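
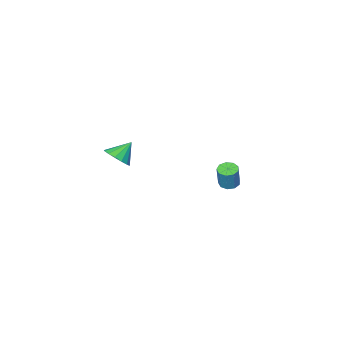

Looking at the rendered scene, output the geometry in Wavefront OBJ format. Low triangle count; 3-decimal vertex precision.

v -4.014 -1.003 -3.997
v -3.578 -0.588 -4.184
v -3.251 -0.302 -2.79
v -3.686 -0.717 -2.603
v -3.958 -0.391 -4.135
v -3.631 -0.105 -2.742
v -4.364 -0.48 -4.022
v -4.037 -0.194 -2.628
v -4.606 -0.814 -3.896
v -4.279 -0.528 -2.503
v -4.571 -1.236 -3.818
v -4.244 -0.95 -2.424
v -4.275 -1.549 -3.823
v -3.948 -1.264 -2.43
v -3.857 -1.607 -3.91
v -3.529 -1.321 -2.516
v -3.512 -1.382 -4.037
v -3.185 -1.096 -2.643
v -3.402 -0.979 -4.145
v -3.074 -0.694 -2.752
v 4.006 -0.166 1.22
v 4.574 -0.48 1.799
v 3.074 -0.154 2.14
v 4.611 -0.032 1.83
v 4.486 0.38 1.698
v 4.232 0.645 1.437
v 3.917 0.693 1.118
v 3.627 0.511 0.827
v 3.438 0.147 0.64
v 3.401 -0.301 0.609
v 3.527 -0.712 0.742
v 3.78 -0.978 1.002
v 4.095 -1.026 1.321
v 4.385 -0.843 1.613
f 2 1 5
f 2 5 3
f 3 5 6
f 3 6 4
f 5 1 7
f 5 7 6
f 6 7 8
f 6 8 4
f 7 1 9
f 7 9 8
f 8 9 10
f 8 10 4
f 9 1 11
f 9 11 10
f 10 11 12
f 10 12 4
f 11 1 13
f 11 13 12
f 12 13 14
f 12 14 4
f 13 1 15
f 13 15 14
f 14 15 16
f 14 16 4
f 15 1 17
f 15 17 16
f 16 17 18
f 16 18 4
f 17 1 19
f 17 19 18
f 18 19 20
f 18 20 4
f 19 1 2
f 19 2 20
f 20 2 3
f 20 3 4
f 22 21 24
f 22 24 23
f 24 21 25
f 24 25 23
f 25 21 26
f 25 26 23
f 26 21 27
f 26 27 23
f 27 21 28
f 27 28 23
f 28 21 29
f 28 29 23
f 29 21 30
f 29 30 23
f 30 21 31
f 30 31 23
f 31 21 32
f 31 32 23
f 32 21 33
f 32 33 23
f 33 21 34
f 33 34 23
f 34 21 22
f 34 22 23



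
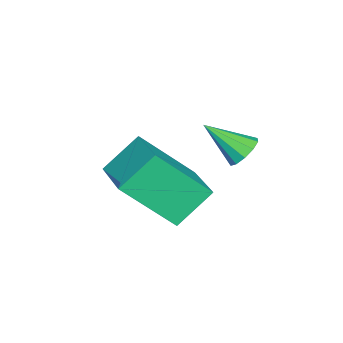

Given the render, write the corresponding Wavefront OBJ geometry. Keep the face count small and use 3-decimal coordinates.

v -2.897 2.259 -2.198
v -2.37 0.968 -0.792
v -1.626 3.151 -1.856
v -1.099 1.86 -0.45
v -2.181 1.58 -3.09
v -1.654 0.289 -1.684
v -0.91 2.472 -2.748
v -0.383 1.181 -1.342
v -3.986 3.204 -1.929
v -3.618 2.97 -2.264
v -3.874 2.156 -1.071
v -3.449 3.167 -2.045
v -3.486 3.379 -1.781
v -3.713 3.524 -1.574
v -4.045 3.547 -1.503
v -4.354 3.439 -1.595
v -4.522 3.242 -1.814
v -4.486 3.03 -2.077
v -4.258 2.885 -2.284
v -3.927 2.862 -2.355
f 2 4 1
f 5 2 1
f 1 4 3
f 3 5 1
f 2 8 4
f 6 2 5
f 6 8 2
f 4 8 3
f 7 5 3
f 3 8 7
f 7 6 5
f 8 6 7
f 10 9 12
f 10 12 11
f 12 9 13
f 12 13 11
f 13 9 14
f 13 14 11
f 14 9 15
f 14 15 11
f 15 9 16
f 15 16 11
f 16 9 17
f 16 17 11
f 17 9 18
f 17 18 11
f 18 9 19
f 18 19 11
f 19 9 20
f 19 20 11
f 20 9 10
f 20 10 11



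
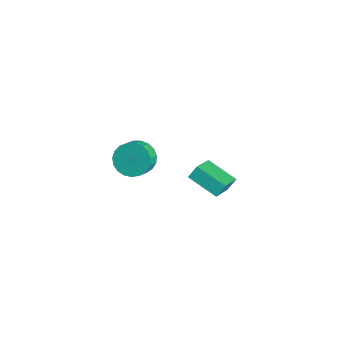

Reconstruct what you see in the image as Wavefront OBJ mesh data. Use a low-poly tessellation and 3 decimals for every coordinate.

v -0.787 -3.285 2.569
v 0.034 -2.798 2.181
v 0.647 -3.369 2.763
v -0.173 -3.855 3.151
v -0.061 -2.555 2.52
v 0.552 -3.125 3.103
v -0.282 -2.438 2.868
v 0.331 -3.008 3.45
v -0.591 -2.467 3.164
v 0.022 -3.038 3.746
v -0.933 -2.638 3.357
v -0.32 -3.208 3.939
v -1.25 -2.92 3.414
v -0.637 -3.491 3.996
v -1.486 -3.266 3.324
v -0.873 -3.836 3.907
v -1.602 -3.615 3.104
v -0.989 -4.185 3.687
v -1.577 -3.906 2.792
v -0.964 -4.477 3.374
v -1.415 -4.091 2.441
v -0.802 -4.661 3.023
v -1.144 -4.136 2.112
v -0.531 -4.706 2.694
v -0.812 -4.033 1.862
v -0.199 -4.604 2.444
v -0.475 -3.802 1.734
v 0.138 -4.372 2.316
v -0.192 -3.481 1.751
v 0.421 -4.051 2.333
v -0.012 -3.126 1.909
v 0.601 -3.696 2.491
v -4.666 1.702 -4.229
v -4.737 2.248 -3.542
v -3.125 2.746 -4.901
v -3.195 3.293 -4.215
v -3.385 0.507 -3.145
v -3.455 1.054 -2.459
v -1.843 1.552 -3.818
v -1.914 2.098 -3.131
f 2 1 5
f 2 5 3
f 3 5 6
f 3 6 4
f 5 1 7
f 5 7 6
f 6 7 8
f 6 8 4
f 7 1 9
f 7 9 8
f 8 9 10
f 8 10 4
f 9 1 11
f 9 11 10
f 10 11 12
f 10 12 4
f 11 1 13
f 11 13 12
f 12 13 14
f 12 14 4
f 13 1 15
f 13 15 14
f 14 15 16
f 14 16 4
f 15 1 17
f 15 17 16
f 16 17 18
f 16 18 4
f 17 1 19
f 17 19 18
f 18 19 20
f 18 20 4
f 19 1 21
f 19 21 20
f 20 21 22
f 20 22 4
f 21 1 23
f 21 23 22
f 22 23 24
f 22 24 4
f 23 1 25
f 23 25 24
f 24 25 26
f 24 26 4
f 25 1 27
f 25 27 26
f 26 27 28
f 26 28 4
f 27 1 29
f 27 29 28
f 28 29 30
f 28 30 4
f 29 1 31
f 29 31 30
f 30 31 32
f 30 32 4
f 31 1 2
f 31 2 32
f 32 2 3
f 32 3 4
f 34 36 33
f 37 34 33
f 33 36 35
f 35 37 33
f 34 40 36
f 38 34 37
f 38 40 34
f 36 40 35
f 39 37 35
f 35 40 39
f 39 38 37
f 40 38 39



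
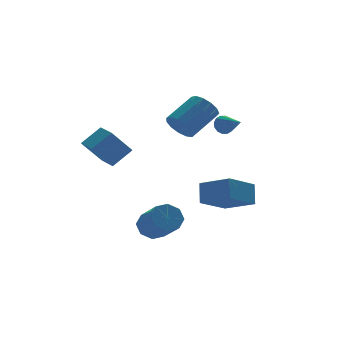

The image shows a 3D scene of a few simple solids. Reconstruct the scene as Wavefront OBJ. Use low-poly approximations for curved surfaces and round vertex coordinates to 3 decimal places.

v 0.469 3.18 -0.126
v 0.865 3.392 -0.8
v 2.307 3.852 0.192
v 1.911 3.64 0.866
v 0.646 3.766 -0.656
v 2.089 4.226 0.336
v 0.372 3.954 -0.344
v 1.814 4.414 0.648
v 0.128 3.896 0.038
v 1.57 4.356 1.03
v -0.008 3.611 0.367
v 1.435 4.071 1.359
v 0.008 3.189 0.54
v 1.45 3.649 1.532
v 0.17 2.764 0.501
v 1.612 3.224 1.493
v 0.427 2.471 0.264
v 1.869 2.931 1.256
v 0.697 2.403 -0.098
v 2.14 2.863 0.894
v 0.895 2.582 -0.468
v 2.337 3.042 0.524
v 0.957 2.951 -0.73
v 2.4 3.411 0.262
v 2.106 2.068 0.132
v 2.283 2.287 0.593
v 2.354 0.872 0.608
v 2.009 2.246 0.632
v 1.761 2.158 0.538
v 1.606 2.045 0.334
v 1.585 1.938 0.077
v 1.704 1.866 -0.166
v 1.93 1.848 -0.329
v 2.204 1.889 -0.368
v 2.451 1.978 -0.273
v 2.606 2.091 -0.07
v 2.628 2.197 0.187
v 2.509 2.269 0.43
v -3.357 1.764 -1.51
v -4.345 1.702 -0.33
v -3.424 2.862 -1.507
v -4.412 2.799 -0.327
v -2.408 1.821 -0.713
v -3.396 1.758 0.467
v -2.475 2.918 -0.71
v -3.463 2.856 0.47
v -2.654 -0.962 -4.206
v -1.992 -0.718 -3.924
v -1.904 -2.073 -2.952
v -2.566 -2.318 -3.234
v -2.448 -0.527 -3.617
v -2.361 -1.883 -2.646
v -3.025 -0.592 -3.655
v -2.937 -1.948 -2.684
v -3.384 -0.873 -4.016
v -3.297 -2.229 -3.045
v -3.316 -1.207 -4.488
v -3.228 -2.562 -3.516
v -2.859 -1.397 -4.794
v -2.772 -2.753 -3.823
v -2.283 -1.332 -4.756
v -2.195 -2.688 -3.785
v -1.923 -1.051 -4.395
v -1.836 -2.407 -3.424
v 0.271 0.609 -3.883
v 0.528 1.21 -2.937
v 1.776 1.203 -4.67
v 2.034 1.804 -3.724
v 1.106 -0.704 -3.276
v 1.364 -0.103 -2.33
v 2.612 -0.11 -4.063
v 2.869 0.491 -3.117
f 2 1 5
f 2 5 3
f 3 5 6
f 3 6 4
f 5 1 7
f 5 7 6
f 6 7 8
f 6 8 4
f 7 1 9
f 7 9 8
f 8 9 10
f 8 10 4
f 9 1 11
f 9 11 10
f 10 11 12
f 10 12 4
f 11 1 13
f 11 13 12
f 12 13 14
f 12 14 4
f 13 1 15
f 13 15 14
f 14 15 16
f 14 16 4
f 15 1 17
f 15 17 16
f 16 17 18
f 16 18 4
f 17 1 19
f 17 19 18
f 18 19 20
f 18 20 4
f 19 1 21
f 19 21 20
f 20 21 22
f 20 22 4
f 21 1 23
f 21 23 22
f 22 23 24
f 22 24 4
f 23 1 2
f 23 2 24
f 24 2 3
f 24 3 4
f 26 25 28
f 26 28 27
f 28 25 29
f 28 29 27
f 29 25 30
f 29 30 27
f 30 25 31
f 30 31 27
f 31 25 32
f 31 32 27
f 32 25 33
f 32 33 27
f 33 25 34
f 33 34 27
f 34 25 35
f 34 35 27
f 35 25 36
f 35 36 27
f 36 25 37
f 36 37 27
f 37 25 38
f 37 38 27
f 38 25 26
f 38 26 27
f 40 42 39
f 43 40 39
f 39 42 41
f 41 43 39
f 40 46 42
f 44 40 43
f 44 46 40
f 42 46 41
f 45 43 41
f 41 46 45
f 45 44 43
f 46 44 45
f 48 47 51
f 48 51 49
f 49 51 52
f 49 52 50
f 51 47 53
f 51 53 52
f 52 53 54
f 52 54 50
f 53 47 55
f 53 55 54
f 54 55 56
f 54 56 50
f 55 47 57
f 55 57 56
f 56 57 58
f 56 58 50
f 57 47 59
f 57 59 58
f 58 59 60
f 58 60 50
f 59 47 61
f 59 61 60
f 60 61 62
f 60 62 50
f 61 47 63
f 61 63 62
f 62 63 64
f 62 64 50
f 63 47 48
f 63 48 64
f 64 48 49
f 64 49 50
f 66 68 65
f 69 66 65
f 65 68 67
f 67 69 65
f 66 72 68
f 70 66 69
f 70 72 66
f 68 72 67
f 71 69 67
f 67 72 71
f 71 70 69
f 72 70 71



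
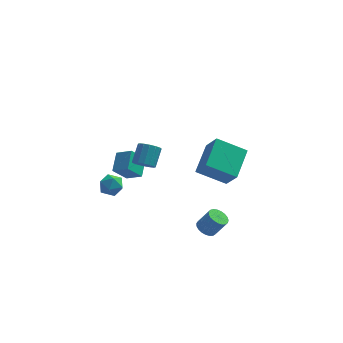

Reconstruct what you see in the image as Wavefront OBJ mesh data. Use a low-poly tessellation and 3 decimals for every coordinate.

v -3.103 -1.602 2.098
v -2.371 -1.672 1.92
v -3.389 -2.448 1.26
v -2.657 -2.518 1.082
v -2.908 -2.761 1.754
v -2.731 -2.237 2.272
v -3.029 -1.883 0.908
v -2.852 -1.359 1.426
v -2.325 -1.846 1.184
v -2.25 -2.388 1.707
v -3.51 -1.732 1.473
v -3.435 -2.274 1.996
v 2.269 -3.784 -0.2
v 2.661 -4.165 -0.472
v 3.303 -4.216 0.529
v 2.911 -3.836 0.8
v 2.762 -3.938 -0.525
v 3.404 -3.989 0.476
v 2.778 -3.685 -0.522
v 3.42 -3.736 0.479
v 2.705 -3.449 -0.463
v 3.348 -3.5 0.537
v 2.557 -3.271 -0.359
v 3.2 -3.322 0.641
v 2.36 -3.182 -0.228
v 3.002 -3.233 0.773
v 2.146 -3.197 -0.091
v 2.789 -3.248 0.909
v 1.954 -3.313 0.026
v 2.596 -3.365 1.026
v 1.816 -3.511 0.104
v 2.459 -3.563 1.105
v 1.757 -3.757 0.13
v 2.399 -3.808 1.13
v 1.786 -4.007 0.099
v 2.428 -4.058 1.099
v 1.898 -4.218 0.015
v 2.541 -4.27 1.016
v 2.075 -4.355 -0.105
v 2.717 -4.406 0.895
v 2.285 -4.393 -0.242
v 2.927 -4.444 0.759
v 2.492 -4.325 -0.371
v 3.135 -4.377 0.629
v -3.441 2.872 -0.943
v -2.544 2.516 -0.46
v -3.345 4.035 -0.265
v -2.447 3.679 0.219
v -2.713 3.381 -1.919
v -1.815 3.025 -1.435
v -2.616 4.544 -1.24
v -1.719 4.188 -0.757
v 1.605 -2.661 3.395
v 2.037 -0.942 4.255
v 3.218 -2.635 2.532
v 3.65 -0.916 3.392
v 2.19 -3.344 4.468
v 2.622 -1.625 5.328
v 3.803 -3.318 3.605
v 4.235 -1.599 4.465
v -1.595 2.037 0.294
v -1.321 2.431 -0.173
v -1.072 3.338 0.738
v -1.345 2.943 1.206
v -1.657 2.518 -0.168
v -1.408 3.425 0.744
v -1.976 2.476 -0.038
v -1.727 3.383 0.873
v -2.193 2.316 0.18
v -1.944 3.223 1.092
v -2.25 2.081 0.429
v -2 2.988 1.341
v -2.131 1.834 0.642
v -1.881 2.741 1.554
v -1.868 1.642 0.762
v -1.619 2.549 1.673
v -1.532 1.555 0.756
v -1.283 2.462 1.668
v -1.213 1.597 0.627
v -0.964 2.504 1.538
v -0.996 1.757 0.408
v -0.747 2.664 1.32
v -0.94 1.992 0.159
v -0.69 2.899 1.071
v -1.059 2.239 -0.054
v -0.809 3.146 0.858
f 1 12 6
f 1 6 2
f 1 2 8
f 1 8 11
f 1 11 12
f 2 6 10
f 6 12 5
f 12 11 3
f 11 8 7
f 8 2 9
f 4 10 5
f 4 5 3
f 4 3 7
f 4 7 9
f 4 9 10
f 5 10 6
f 3 5 12
f 7 3 11
f 9 7 8
f 10 9 2
f 14 13 17
f 14 17 15
f 15 17 18
f 15 18 16
f 17 13 19
f 17 19 18
f 18 19 20
f 18 20 16
f 19 13 21
f 19 21 20
f 20 21 22
f 20 22 16
f 21 13 23
f 21 23 22
f 22 23 24
f 22 24 16
f 23 13 25
f 23 25 24
f 24 25 26
f 24 26 16
f 25 13 27
f 25 27 26
f 26 27 28
f 26 28 16
f 27 13 29
f 27 29 28
f 28 29 30
f 28 30 16
f 29 13 31
f 29 31 30
f 30 31 32
f 30 32 16
f 31 13 33
f 31 33 32
f 32 33 34
f 32 34 16
f 33 13 35
f 33 35 34
f 34 35 36
f 34 36 16
f 35 13 37
f 35 37 36
f 36 37 38
f 36 38 16
f 37 13 39
f 37 39 38
f 38 39 40
f 38 40 16
f 39 13 41
f 39 41 40
f 40 41 42
f 40 42 16
f 41 13 43
f 41 43 42
f 42 43 44
f 42 44 16
f 43 13 14
f 43 14 44
f 44 14 15
f 44 15 16
f 46 48 45
f 49 46 45
f 45 48 47
f 47 49 45
f 46 52 48
f 50 46 49
f 50 52 46
f 48 52 47
f 51 49 47
f 47 52 51
f 51 50 49
f 52 50 51
f 54 56 53
f 57 54 53
f 53 56 55
f 55 57 53
f 54 60 56
f 58 54 57
f 58 60 54
f 56 60 55
f 59 57 55
f 55 60 59
f 59 58 57
f 60 58 59
f 62 61 65
f 62 65 63
f 63 65 66
f 63 66 64
f 65 61 67
f 65 67 66
f 66 67 68
f 66 68 64
f 67 61 69
f 67 69 68
f 68 69 70
f 68 70 64
f 69 61 71
f 69 71 70
f 70 71 72
f 70 72 64
f 71 61 73
f 71 73 72
f 72 73 74
f 72 74 64
f 73 61 75
f 73 75 74
f 74 75 76
f 74 76 64
f 75 61 77
f 75 77 76
f 76 77 78
f 76 78 64
f 77 61 79
f 77 79 78
f 78 79 80
f 78 80 64
f 79 61 81
f 79 81 80
f 80 81 82
f 80 82 64
f 81 61 83
f 81 83 82
f 82 83 84
f 82 84 64
f 83 61 85
f 83 85 84
f 84 85 86
f 84 86 64
f 85 61 62
f 85 62 86
f 86 62 63
f 86 63 64



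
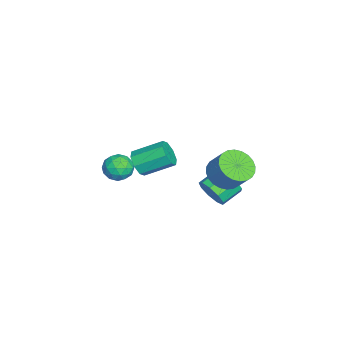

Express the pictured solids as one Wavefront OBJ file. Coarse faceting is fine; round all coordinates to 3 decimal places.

v -3.561 -2.307 -1.264
v -2.964 -1.774 -0.841
v -2.496 -3.266 -1.559
v -1.899 -2.733 -1.136
v -2.538 -3.162 -0.661
v -3.196 -2.57 -0.479
v -2.264 -2.47 -1.921
v -2.922 -1.878 -1.739
v -2.163 -1.875 -1.248
v -2.332 -2.303 -0.469
v -3.128 -2.737 -1.931
v -3.297 -3.165 -1.152
v -3.356 -1.956 -1.027
v -2.104 -3.084 -1.373
v -2.479 -3.336 -1.094
v -2.129 -3.023 -0.846
v -3.492 -2.424 -0.814
v -3.142 -2.111 -0.565
v -2.891 -2.927 -0.46
v -2.318 -2.929 -1.835
v -1.968 -2.616 -1.586
v -3.331 -2.017 -1.554
v -2.981 -1.704 -1.306
v -2.569 -2.113 -1.94
v -2.534 -1.703 -1.017
v -1.908 -2.266 -1.19
v -2.123 -2.112 -1.652
v -2.51 -1.764 -1.545
v -2.634 -1.954 -0.56
v -2.008 -2.518 -0.733
v -2.383 -2.77 -0.454
v -2.77 -2.422 -0.347
v -2.163 -2.013 -0.798
v -3.452 -2.522 -1.667
v -2.826 -3.086 -1.84
v -2.69 -2.618 -2.053
v -3.077 -2.27 -1.946
v -3.552 -2.774 -1.21
v -2.926 -3.337 -1.383
v -2.95 -3.276 -0.855
v -3.337 -2.928 -0.748
v -3.297 -3.027 -1.602
v -2.906 -1.499 -0.908
v -2.598 -1.83 -0.199
v -2.806 -0.191 0.656
v -3.114 0.139 -0.052
v -2.14 -1.577 -0.573
v -2.348 0.062 0.283
v -2.13 -1.278 -1.142
v -2.338 0.36 -0.287
v -2.575 -1.109 -1.574
v -2.783 0.529 -0.719
v -3.214 -1.169 -1.616
v -3.422 0.47 -0.761
v -3.672 -1.422 -1.243
v -3.88 0.217 -0.387
v -3.682 -1.72 -0.673
v -3.89 -0.082 0.182
v -3.237 -1.889 -0.241
v -3.445 -0.251 0.614
v 0.95 2.828 0.073
v 1.424 2.816 0.85
v 0.604 3.639 1.363
v 0.13 3.652 0.587
v 1.64 3.264 0.476
v 0.82 4.087 0.989
v 1.533 3.509 -0.086
v 0.713 4.332 0.427
v 1.153 3.435 -0.574
v 0.334 4.258 -0.061
v 0.679 3.077 -0.759
v -0.141 3.9 -0.246
v 0.331 2.603 -0.554
v -0.489 3.426 -0.041
v 0.273 2.235 -0.056
v -0.547 3.058 0.457
v 0.531 2.144 0.503
v -0.288 2.967 1.016
v 0.986 2.374 0.861
v 0.166 3.197 1.374
v 1.96 3.57 2.403
v 2.55 4.103 1.78
v 3.049 4.783 2.834
v 2.46 4.25 3.457
v 2.226 4.327 1.789
v 2.725 5.007 2.843
v 1.861 4.435 1.892
v 2.36 5.115 2.946
v 1.512 4.412 2.072
v 2.011 5.092 3.126
v 1.23 4.261 2.303
v 1.73 4.941 3.357
v 1.06 4.004 2.549
v 1.56 4.684 3.603
v 1.027 3.682 2.773
v 1.527 4.362 3.827
v 1.136 3.342 2.941
v 1.636 4.022 3.995
v 1.371 3.037 3.026
v 1.87 3.717 4.08
v 1.695 2.813 3.017
v 2.194 3.493 4.071
v 2.06 2.705 2.914
v 2.559 3.385 3.968
v 2.409 2.728 2.734
v 2.908 3.408 3.788
v 2.69 2.879 2.503
v 3.19 3.559 3.557
v 2.86 3.136 2.257
v 3.36 3.816 3.311
v 2.893 3.458 2.033
v 3.393 4.138 3.087
v 2.784 3.798 1.865
v 3.284 4.478 2.919
f 1 38 17
f 38 12 41
f 17 41 6
f 38 41 17
f 1 17 13
f 17 6 18
f 13 18 2
f 17 18 13
f 1 13 22
f 13 2 23
f 22 23 8
f 13 23 22
f 1 22 34
f 22 8 37
f 34 37 11
f 22 37 34
f 1 34 38
f 34 11 42
f 38 42 12
f 34 42 38
f 2 18 29
f 18 6 32
f 29 32 10
f 18 32 29
f 6 41 19
f 41 12 40
f 19 40 5
f 41 40 19
f 12 42 39
f 42 11 35
f 39 35 3
f 42 35 39
f 11 37 36
f 37 8 24
f 36 24 7
f 37 24 36
f 8 23 28
f 23 2 25
f 28 25 9
f 23 25 28
f 4 30 16
f 30 10 31
f 16 31 5
f 30 31 16
f 4 16 14
f 16 5 15
f 14 15 3
f 16 15 14
f 4 14 21
f 14 3 20
f 21 20 7
f 14 20 21
f 4 21 26
f 21 7 27
f 26 27 9
f 21 27 26
f 4 26 30
f 26 9 33
f 30 33 10
f 26 33 30
f 5 31 19
f 31 10 32
f 19 32 6
f 31 32 19
f 3 15 39
f 15 5 40
f 39 40 12
f 15 40 39
f 7 20 36
f 20 3 35
f 36 35 11
f 20 35 36
f 9 27 28
f 27 7 24
f 28 24 8
f 27 24 28
f 10 33 29
f 33 9 25
f 29 25 2
f 33 25 29
f 44 43 47
f 44 47 45
f 45 47 48
f 45 48 46
f 47 43 49
f 47 49 48
f 48 49 50
f 48 50 46
f 49 43 51
f 49 51 50
f 50 51 52
f 50 52 46
f 51 43 53
f 51 53 52
f 52 53 54
f 52 54 46
f 53 43 55
f 53 55 54
f 54 55 56
f 54 56 46
f 55 43 57
f 55 57 56
f 56 57 58
f 56 58 46
f 57 43 59
f 57 59 58
f 58 59 60
f 58 60 46
f 59 43 44
f 59 44 60
f 60 44 45
f 60 45 46
f 62 61 65
f 62 65 63
f 63 65 66
f 63 66 64
f 65 61 67
f 65 67 66
f 66 67 68
f 66 68 64
f 67 61 69
f 67 69 68
f 68 69 70
f 68 70 64
f 69 61 71
f 69 71 70
f 70 71 72
f 70 72 64
f 71 61 73
f 71 73 72
f 72 73 74
f 72 74 64
f 73 61 75
f 73 75 74
f 74 75 76
f 74 76 64
f 75 61 77
f 75 77 76
f 76 77 78
f 76 78 64
f 77 61 79
f 77 79 78
f 78 79 80
f 78 80 64
f 79 61 62
f 79 62 80
f 80 62 63
f 80 63 64
f 82 81 85
f 82 85 83
f 83 85 86
f 83 86 84
f 85 81 87
f 85 87 86
f 86 87 88
f 86 88 84
f 87 81 89
f 87 89 88
f 88 89 90
f 88 90 84
f 89 81 91
f 89 91 90
f 90 91 92
f 90 92 84
f 91 81 93
f 91 93 92
f 92 93 94
f 92 94 84
f 93 81 95
f 93 95 94
f 94 95 96
f 94 96 84
f 95 81 97
f 95 97 96
f 96 97 98
f 96 98 84
f 97 81 99
f 97 99 98
f 98 99 100
f 98 100 84
f 99 81 101
f 99 101 100
f 100 101 102
f 100 102 84
f 101 81 103
f 101 103 102
f 102 103 104
f 102 104 84
f 103 81 105
f 103 105 104
f 104 105 106
f 104 106 84
f 105 81 107
f 105 107 106
f 106 107 108
f 106 108 84
f 107 81 109
f 107 109 108
f 108 109 110
f 108 110 84
f 109 81 111
f 109 111 110
f 110 111 112
f 110 112 84
f 111 81 113
f 111 113 112
f 112 113 114
f 112 114 84
f 113 81 82
f 113 82 114
f 114 82 83
f 114 83 84



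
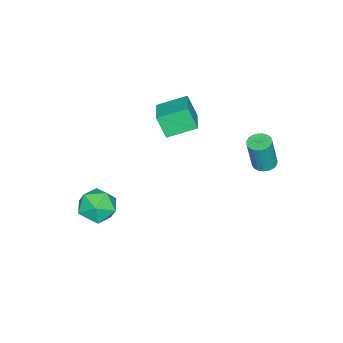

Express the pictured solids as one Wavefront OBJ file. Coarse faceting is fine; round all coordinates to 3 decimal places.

v -3.402 -2.121 0.868
v -3.499 -2.744 2.118
v -4.291 -0.788 1.463
v -4.387 -1.41 2.714
v -1.793 -1.29 1.406
v -1.889 -1.912 2.657
v -2.681 0.044 2.002
v -2.778 -0.579 3.252
v 1.565 -2.431 -2.287
v 2.313 -3.164 -1.771
v 0.667 -3.896 -3.069
v 1.415 -4.629 -2.553
v 0.643 -4.035 -1.91
v 1.198 -3.129 -1.427
v 1.782 -3.931 -3.413
v 2.337 -3.025 -2.93
v 2.447 -4.091 -2.467
v 1.742 -4.155 -1.538
v 1.238 -2.905 -3.302
v 0.533 -2.969 -2.373
v -4.075 3.162 -0.667
v -3.431 3.112 -0.8
v -3.04 2.947 1.154
v -3.685 2.998 1.287
v -3.462 3.383 -0.771
v -3.071 3.218 1.183
v -3.599 3.616 -0.724
v -3.209 3.451 1.23
v -3.819 3.771 -0.667
v -3.428 3.606 1.287
v -4.083 3.82 -0.61
v -3.692 3.655 1.344
v -4.345 3.756 -0.563
v -3.955 3.591 1.391
v -4.561 3.589 -0.534
v -4.171 3.424 1.42
v -4.693 3.348 -0.528
v -4.303 3.183 1.426
v -4.718 3.075 -0.546
v -4.328 2.91 1.408
v -4.632 2.818 -0.585
v -4.241 2.653 1.369
v -4.45 2.62 -0.638
v -4.059 2.455 1.316
v -4.203 2.515 -0.696
v -3.812 2.351 1.258
v -3.933 2.523 -0.75
v -3.543 2.358 1.205
v -3.689 2.641 -0.788
v -3.298 2.477 1.166
v -3.511 2.85 -0.806
v -3.12 2.685 1.148
f 2 4 1
f 5 2 1
f 1 4 3
f 3 5 1
f 2 8 4
f 6 2 5
f 6 8 2
f 4 8 3
f 7 5 3
f 3 8 7
f 7 6 5
f 8 6 7
f 9 20 14
f 9 14 10
f 9 10 16
f 9 16 19
f 9 19 20
f 10 14 18
f 14 20 13
f 20 19 11
f 19 16 15
f 16 10 17
f 12 18 13
f 12 13 11
f 12 11 15
f 12 15 17
f 12 17 18
f 13 18 14
f 11 13 20
f 15 11 19
f 17 15 16
f 18 17 10
f 22 21 25
f 22 25 23
f 23 25 26
f 23 26 24
f 25 21 27
f 25 27 26
f 26 27 28
f 26 28 24
f 27 21 29
f 27 29 28
f 28 29 30
f 28 30 24
f 29 21 31
f 29 31 30
f 30 31 32
f 30 32 24
f 31 21 33
f 31 33 32
f 32 33 34
f 32 34 24
f 33 21 35
f 33 35 34
f 34 35 36
f 34 36 24
f 35 21 37
f 35 37 36
f 36 37 38
f 36 38 24
f 37 21 39
f 37 39 38
f 38 39 40
f 38 40 24
f 39 21 41
f 39 41 40
f 40 41 42
f 40 42 24
f 41 21 43
f 41 43 42
f 42 43 44
f 42 44 24
f 43 21 45
f 43 45 44
f 44 45 46
f 44 46 24
f 45 21 47
f 45 47 46
f 46 47 48
f 46 48 24
f 47 21 49
f 47 49 48
f 48 49 50
f 48 50 24
f 49 21 51
f 49 51 50
f 50 51 52
f 50 52 24
f 51 21 22
f 51 22 52
f 52 22 23
f 52 23 24



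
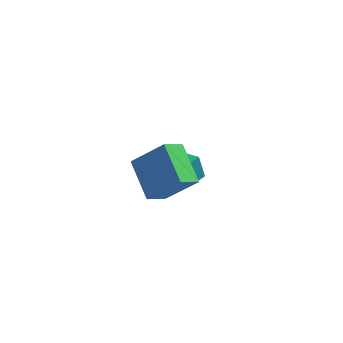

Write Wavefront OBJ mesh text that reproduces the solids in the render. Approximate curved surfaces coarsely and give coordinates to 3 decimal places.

v -3.041 -3.85 0.763
v -4.01 -2.389 1.765
v -2.431 -3.022 0.145
v -3.401 -1.56 1.147
v -1.639 -3.86 2.133
v -2.609 -2.398 3.135
v -1.03 -3.031 1.515
v -1.999 -1.57 2.517
v -3.415 2.368 -3.498
v -3.717 2.492 -2.302
v -2.949 3.137 -3.461
v -3.251 3.261 -2.264
v -2.209 1.619 -3.116
v -2.511 1.743 -1.919
v -1.743 2.388 -3.078
v -2.045 2.512 -1.882
f 2 4 1
f 5 2 1
f 1 4 3
f 3 5 1
f 2 8 4
f 6 2 5
f 6 8 2
f 4 8 3
f 7 5 3
f 3 8 7
f 7 6 5
f 8 6 7
f 10 12 9
f 13 10 9
f 9 12 11
f 11 13 9
f 10 16 12
f 14 10 13
f 14 16 10
f 12 16 11
f 15 13 11
f 11 16 15
f 15 14 13
f 16 14 15



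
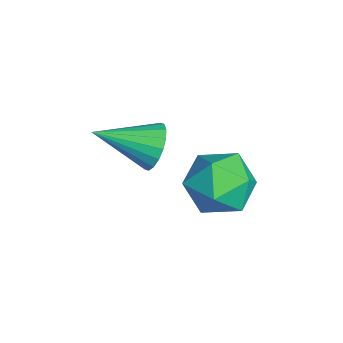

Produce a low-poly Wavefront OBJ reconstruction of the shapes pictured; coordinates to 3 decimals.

v 3.623 4.246 -3.304
v 4.158 3.964 -2.661
v 3.242 2.896 -3.579
v 3.777 2.614 -2.936
v 3.047 3.068 -2.735
v 3.282 3.902 -2.565
v 4.118 2.958 -3.675
v 4.353 3.792 -3.505
v 4.464 3.168 -2.89
v 3.802 3.236 -2.309
v 3.598 3.624 -3.931
v 2.936 3.692 -3.35
v 3.889 2.017 -1.455
v 4.358 2.132 -1.099
v 3.771 0.743 -0.885
v 4.151 2.217 -0.953
v 3.891 2.262 -0.907
v 3.632 2.258 -0.969
v 3.423 2.206 -1.128
v 3.307 2.117 -1.351
v 3.306 2.008 -1.595
v 3.42 1.901 -1.811
v 3.627 1.817 -1.956
v 3.886 1.772 -2.003
v 4.146 1.776 -1.94
v 4.355 1.827 -1.782
v 4.471 1.916 -1.559
v 4.472 2.025 -1.315
f 1 12 6
f 1 6 2
f 1 2 8
f 1 8 11
f 1 11 12
f 2 6 10
f 6 12 5
f 12 11 3
f 11 8 7
f 8 2 9
f 4 10 5
f 4 5 3
f 4 3 7
f 4 7 9
f 4 9 10
f 5 10 6
f 3 5 12
f 7 3 11
f 9 7 8
f 10 9 2
f 14 13 16
f 14 16 15
f 16 13 17
f 16 17 15
f 17 13 18
f 17 18 15
f 18 13 19
f 18 19 15
f 19 13 20
f 19 20 15
f 20 13 21
f 20 21 15
f 21 13 22
f 21 22 15
f 22 13 23
f 22 23 15
f 23 13 24
f 23 24 15
f 24 13 25
f 24 25 15
f 25 13 26
f 25 26 15
f 26 13 27
f 26 27 15
f 27 13 28
f 27 28 15
f 28 13 14
f 28 14 15



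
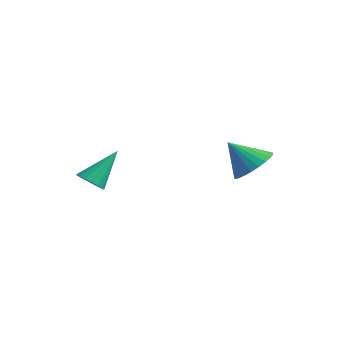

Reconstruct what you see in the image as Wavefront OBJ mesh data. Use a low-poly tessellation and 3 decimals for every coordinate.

v 2.627 2.31 -2.228
v 3.466 2.189 -1.736
v 1.853 1.65 -1.072
v 3.356 2.534 -1.613
v 3.135 2.845 -1.583
v 2.837 3.074 -1.652
v 2.506 3.187 -1.808
v 2.195 3.167 -2.028
v 1.948 3.016 -2.279
v 1.806 2.757 -2.522
v 1.788 2.431 -2.72
v 1.898 2.086 -2.844
v 2.119 1.775 -2.873
v 2.417 1.546 -2.805
v 2.747 1.433 -2.649
v 3.059 1.454 -2.428
v 3.305 1.605 -2.178
v 3.448 1.863 -1.935
v -2.34 -1.829 -3.629
v -1.899 -1.471 -3.984
v -2.22 -0.571 -2.211
v -2.183 -1.349 -4.069
v -2.503 -1.337 -4.053
v -2.786 -1.437 -3.939
v -2.966 -1.628 -3.755
v -3.003 -1.865 -3.542
v -2.888 -2.093 -3.349
v -2.647 -2.261 -3.22
v -2.336 -2.331 -3.185
v -2.026 -2.285 -3.251
v -1.787 -2.135 -3.405
v -1.676 -1.915 -3.609
v -1.716 -1.675 -3.819
f 2 1 4
f 2 4 3
f 4 1 5
f 4 5 3
f 5 1 6
f 5 6 3
f 6 1 7
f 6 7 3
f 7 1 8
f 7 8 3
f 8 1 9
f 8 9 3
f 9 1 10
f 9 10 3
f 10 1 11
f 10 11 3
f 11 1 12
f 11 12 3
f 12 1 13
f 12 13 3
f 13 1 14
f 13 14 3
f 14 1 15
f 14 15 3
f 15 1 16
f 15 16 3
f 16 1 17
f 16 17 3
f 17 1 18
f 17 18 3
f 18 1 2
f 18 2 3
f 20 19 22
f 20 22 21
f 22 19 23
f 22 23 21
f 23 19 24
f 23 24 21
f 24 19 25
f 24 25 21
f 25 19 26
f 25 26 21
f 26 19 27
f 26 27 21
f 27 19 28
f 27 28 21
f 28 19 29
f 28 29 21
f 29 19 30
f 29 30 21
f 30 19 31
f 30 31 21
f 31 19 32
f 31 32 21
f 32 19 33
f 32 33 21
f 33 19 20
f 33 20 21



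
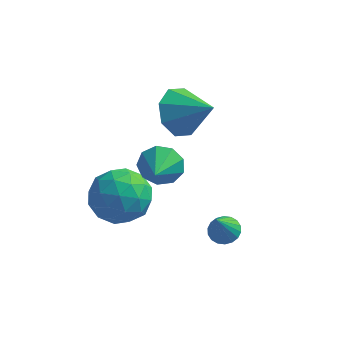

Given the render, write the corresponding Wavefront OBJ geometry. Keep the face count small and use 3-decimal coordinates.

v -2.687 -0.133 -2.936
v -2.021 -1.044 -3.475
v -3.479 -1.476 -1.645
v -2.813 -2.387 -2.184
v -2.235 -1.503 -1.515
v -1.745 -0.672 -2.313
v -3.755 -1.848 -2.807
v -3.265 -1.017 -3.605
v -2.681 -2.104 -3.396
v -1.742 -1.891 -2.597
v -3.758 -0.629 -2.523
v -2.819 -0.416 -1.724
v -2.284 -0.471 -3.319
v -3.216 -2.049 -1.801
v -2.876 -1.529 -1.408
v -2.484 -2.065 -1.725
v -2.122 -0.252 -2.636
v -1.731 -0.788 -2.953
v -1.857 -1.057 -1.801
v -3.769 -1.732 -2.167
v -3.378 -2.268 -2.484
v -3.016 -0.455 -3.395
v -2.624 -0.991 -3.712
v -3.643 -1.463 -3.319
v -2.281 -1.629 -3.589
v -2.747 -2.419 -2.831
v -3.3 -2.102 -3.197
v -3.012 -1.614 -3.666
v -1.729 -1.504 -3.12
v -2.195 -2.293 -2.361
v -1.855 -1.773 -1.968
v -1.567 -1.285 -2.437
v -2.117 -2.127 -3.073
v -3.305 -0.227 -2.759
v -3.771 -1.016 -2
v -3.933 -1.235 -2.683
v -3.645 -0.747 -3.152
v -2.753 -0.101 -2.289
v -3.219 -0.891 -1.531
v -2.488 -0.906 -1.454
v -2.2 -0.418 -1.923
v -3.383 -0.393 -2.047
v 1.443 -2.285 -2.311
v 2.04 -2.262 -2.257
v 1.357 -3.015 -1.049
v 1.961 -2.039 -2.133
v 1.779 -1.865 -2.044
v 1.531 -1.774 -2.009
v 1.265 -1.784 -2.033
v 1.034 -1.893 -2.112
v 0.885 -2.08 -2.23
v 0.846 -2.307 -2.365
v 0.925 -2.53 -2.488
v 1.107 -2.705 -2.577
v 1.356 -2.796 -2.613
v 1.621 -2.786 -2.589
v 1.852 -2.676 -2.51
v 2.001 -2.489 -2.391
v -1.34 1.303 0.474
v -0.718 1.821 -0.271
v 0.04 0.957 1.386
v -0.989 2.337 0.337
v -1.466 2.247 1.025
v -1.869 1.605 1.39
v -1.962 0.786 1.219
v -1.691 0.27 0.612
v -1.214 0.36 -0.076
v -0.811 1.002 -0.442
v -1.568 -0.199 -1.373
v -1.252 0.187 -0.648
v -1.372 -1.421 -0.807
v -1.847 0.114 -0.599
v -2.312 -0.106 -0.913
v -2.429 -0.369 -1.441
v -2.142 -0.553 -1.938
v -1.587 -0.571 -2.17
v -1.023 -0.416 -2.029
v -0.714 -0.159 -1.581
v -0.804 0.079 -1.035
f 1 38 17
f 38 12 41
f 17 41 6
f 38 41 17
f 1 17 13
f 17 6 18
f 13 18 2
f 17 18 13
f 1 13 22
f 13 2 23
f 22 23 8
f 13 23 22
f 1 22 34
f 22 8 37
f 34 37 11
f 22 37 34
f 1 34 38
f 34 11 42
f 38 42 12
f 34 42 38
f 2 18 29
f 18 6 32
f 29 32 10
f 18 32 29
f 6 41 19
f 41 12 40
f 19 40 5
f 41 40 19
f 12 42 39
f 42 11 35
f 39 35 3
f 42 35 39
f 11 37 36
f 37 8 24
f 36 24 7
f 37 24 36
f 8 23 28
f 23 2 25
f 28 25 9
f 23 25 28
f 4 30 16
f 30 10 31
f 16 31 5
f 30 31 16
f 4 16 14
f 16 5 15
f 14 15 3
f 16 15 14
f 4 14 21
f 14 3 20
f 21 20 7
f 14 20 21
f 4 21 26
f 21 7 27
f 26 27 9
f 21 27 26
f 4 26 30
f 26 9 33
f 30 33 10
f 26 33 30
f 5 31 19
f 31 10 32
f 19 32 6
f 31 32 19
f 3 15 39
f 15 5 40
f 39 40 12
f 15 40 39
f 7 20 36
f 20 3 35
f 36 35 11
f 20 35 36
f 9 27 28
f 27 7 24
f 28 24 8
f 27 24 28
f 10 33 29
f 33 9 25
f 29 25 2
f 33 25 29
f 44 43 46
f 44 46 45
f 46 43 47
f 46 47 45
f 47 43 48
f 47 48 45
f 48 43 49
f 48 49 45
f 49 43 50
f 49 50 45
f 50 43 51
f 50 51 45
f 51 43 52
f 51 52 45
f 52 43 53
f 52 53 45
f 53 43 54
f 53 54 45
f 54 43 55
f 54 55 45
f 55 43 56
f 55 56 45
f 56 43 57
f 56 57 45
f 57 43 58
f 57 58 45
f 58 43 44
f 58 44 45
f 60 59 62
f 60 62 61
f 62 59 63
f 62 63 61
f 63 59 64
f 63 64 61
f 64 59 65
f 64 65 61
f 65 59 66
f 65 66 61
f 66 59 67
f 66 67 61
f 67 59 68
f 67 68 61
f 68 59 60
f 68 60 61
f 70 69 72
f 70 72 71
f 72 69 73
f 72 73 71
f 73 69 74
f 73 74 71
f 74 69 75
f 74 75 71
f 75 69 76
f 75 76 71
f 76 69 77
f 76 77 71
f 77 69 78
f 77 78 71
f 78 69 79
f 78 79 71
f 79 69 70
f 79 70 71



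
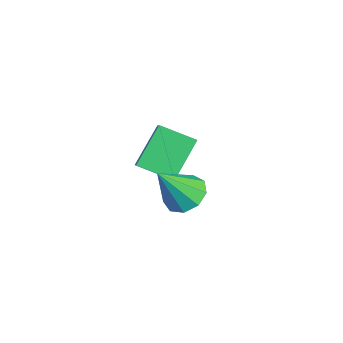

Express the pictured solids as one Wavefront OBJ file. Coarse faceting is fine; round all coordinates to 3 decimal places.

v -1.449 1.629 -5.028
v -2.502 2.854 -3.548
v -0.665 3.045 -5.64
v -1.718 4.269 -4.161
v -0.022 1.371 -3.799
v -1.075 2.595 -2.32
v 0.762 2.786 -4.412
v -0.291 4.011 -2.932
v 3.339 2.568 -3.019
v 4.238 2.301 -3.338
v 3.621 1.392 -1.241
v 4.282 2.868 -2.969
v 3.885 3.294 -2.624
v 3.233 3.381 -2.464
v 2.63 3.088 -2.563
v 2.36 2.551 -2.875
v 2.548 2.023 -3.255
v 3.106 1.749 -3.524
v 3.773 1.86 -3.557
f 2 4 1
f 5 2 1
f 1 4 3
f 3 5 1
f 2 8 4
f 6 2 5
f 6 8 2
f 4 8 3
f 7 5 3
f 3 8 7
f 7 6 5
f 8 6 7
f 10 9 12
f 10 12 11
f 12 9 13
f 12 13 11
f 13 9 14
f 13 14 11
f 14 9 15
f 14 15 11
f 15 9 16
f 15 16 11
f 16 9 17
f 16 17 11
f 17 9 18
f 17 18 11
f 18 9 19
f 18 19 11
f 19 9 10
f 19 10 11



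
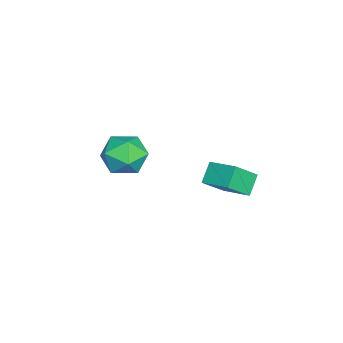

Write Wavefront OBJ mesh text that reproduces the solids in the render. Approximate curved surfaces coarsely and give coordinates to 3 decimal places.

v 1.435 -0.721 -3.781
v 1.983 -1.004 -2.84
v 0.017 -1.736 -3.26
v 0.565 -2.019 -2.319
v 0.203 -0.964 -2.463
v 1.08 -0.336 -2.785
v 0.92 -2.404 -3.315
v 1.797 -1.776 -3.637
v 1.665 -2.044 -2.552
v 1.222 -1.154 -2.026
v 0.778 -1.586 -4.074
v 0.335 -0.696 -3.548
v 2.687 3.01 -3.359
v 1.939 3.207 -2.649
v 3.394 4.152 -2.93
v 2.646 4.348 -2.22
v 3.374 2.232 -2.42
v 2.626 2.428 -1.71
v 4.081 3.373 -1.991
v 3.333 3.57 -1.281
f 1 12 6
f 1 6 2
f 1 2 8
f 1 8 11
f 1 11 12
f 2 6 10
f 6 12 5
f 12 11 3
f 11 8 7
f 8 2 9
f 4 10 5
f 4 5 3
f 4 3 7
f 4 7 9
f 4 9 10
f 5 10 6
f 3 5 12
f 7 3 11
f 9 7 8
f 10 9 2
f 14 16 13
f 17 14 13
f 13 16 15
f 15 17 13
f 14 20 16
f 18 14 17
f 18 20 14
f 16 20 15
f 19 17 15
f 15 20 19
f 19 18 17
f 20 18 19



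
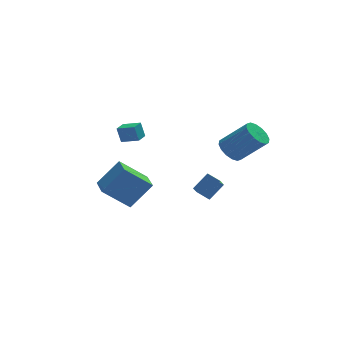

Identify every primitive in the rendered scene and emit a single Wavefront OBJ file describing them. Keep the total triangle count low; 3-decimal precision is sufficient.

v 2.551 -1.018 2.564
v 3.097 -1.322 1.917
v 4.495 -1.987 3.408
v 3.949 -1.682 4.056
v 3.229 -0.882 1.989
v 4.628 -1.546 3.48
v 3.18 -0.477 2.215
v 4.579 -1.142 3.707
v 2.962 -0.218 2.535
v 4.361 -0.882 4.026
v 2.634 -0.173 2.862
v 4.033 -0.837 4.354
v 2.284 -0.354 3.11
v 3.682 -1.019 4.602
v 2.005 -0.713 3.212
v 3.403 -1.378 4.703
v 1.872 -1.154 3.14
v 3.271 -1.818 4.631
v 1.921 -1.558 2.913
v 3.32 -2.223 4.405
v 2.139 -1.818 2.594
v 3.538 -2.482 4.085
v 2.467 -1.863 2.266
v 3.866 -2.527 3.758
v 2.818 -1.681 2.018
v 4.216 -2.346 3.51
v 1.281 2.896 -2.258
v 2.209 3.271 -1.308
v 1.762 4.186 -3.238
v 2.69 4.561 -2.288
v 1.93 2.339 -2.672
v 2.858 2.714 -1.722
v 2.411 3.629 -3.652
v 3.339 4.004 -2.702
v -2.215 0.879 2.876
v -2.434 1.041 3.859
v -3.124 1.46 2.577
v -3.343 1.623 3.56
v -1.737 1.617 2.86
v -1.956 1.78 3.843
v -2.646 2.199 2.561
v -2.865 2.361 3.544
v -3.25 -2.24 -0.74
v -4.799 -2.119 0.567
v -3.255 -0.548 -0.902
v -4.804 -0.427 0.405
v -1.976 -2.093 0.755
v -3.525 -1.972 2.062
v -1.981 -0.401 0.593
v -3.53 -0.28 1.9
f 2 1 5
f 2 5 3
f 3 5 6
f 3 6 4
f 5 1 7
f 5 7 6
f 6 7 8
f 6 8 4
f 7 1 9
f 7 9 8
f 8 9 10
f 8 10 4
f 9 1 11
f 9 11 10
f 10 11 12
f 10 12 4
f 11 1 13
f 11 13 12
f 12 13 14
f 12 14 4
f 13 1 15
f 13 15 14
f 14 15 16
f 14 16 4
f 15 1 17
f 15 17 16
f 16 17 18
f 16 18 4
f 17 1 19
f 17 19 18
f 18 19 20
f 18 20 4
f 19 1 21
f 19 21 20
f 20 21 22
f 20 22 4
f 21 1 23
f 21 23 22
f 22 23 24
f 22 24 4
f 23 1 25
f 23 25 24
f 24 25 26
f 24 26 4
f 25 1 2
f 25 2 26
f 26 2 3
f 26 3 4
f 28 30 27
f 31 28 27
f 27 30 29
f 29 31 27
f 28 34 30
f 32 28 31
f 32 34 28
f 30 34 29
f 33 31 29
f 29 34 33
f 33 32 31
f 34 32 33
f 36 38 35
f 39 36 35
f 35 38 37
f 37 39 35
f 36 42 38
f 40 36 39
f 40 42 36
f 38 42 37
f 41 39 37
f 37 42 41
f 41 40 39
f 42 40 41
f 44 46 43
f 47 44 43
f 43 46 45
f 45 47 43
f 44 50 46
f 48 44 47
f 48 50 44
f 46 50 45
f 49 47 45
f 45 50 49
f 49 48 47
f 50 48 49



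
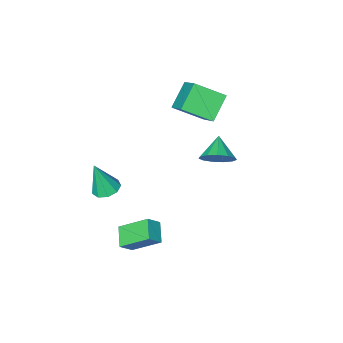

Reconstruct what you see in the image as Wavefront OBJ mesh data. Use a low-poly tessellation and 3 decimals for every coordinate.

v 3.349 -1.619 -1.818
v 4.112 -1.805 -2.053
v 3.871 -1.941 0.138
v 4.071 -1.255 -1.951
v 3.692 -0.875 -1.788
v 3.153 -0.844 -1.638
v 2.705 -1.175 -1.573
v 2.558 -1.714 -1.622
v 2.781 -2.209 -1.763
v 3.27 -2.428 -1.93
v 3.796 -2.269 -2.044
v -3.096 -2.071 0.483
v -4.314 -2.655 1.642
v -2.639 -0.445 1.781
v -3.857 -1.029 2.94
v -1.743 -3.151 1.36
v -2.961 -3.735 2.519
v -1.286 -1.525 2.658
v -2.504 -2.109 3.817
v 3.404 0.982 -5.034
v 2.842 -0.031 -4.468
v 2.358 2.218 -3.859
v 1.796 1.204 -3.293
v 4.144 0.956 -4.347
v 3.582 -0.058 -3.781
v 3.098 2.191 -3.172
v 2.536 1.178 -2.606
v -0.762 2.714 2.062
v -0.442 3.168 2.881
v -1.458 1.766 2.858
v -0.926 3.41 2.746
v -1.359 3.431 2.394
v -1.601 3.224 1.936
v -1.578 2.855 1.518
v -1.295 2.442 1.273
v -0.843 2.114 1.278
v -0.366 1.977 1.532
v -0.014 2.074 1.954
v 0.1 2.374 2.41
v -0.06 2.782 2.756
f 2 1 4
f 2 4 3
f 4 1 5
f 4 5 3
f 5 1 6
f 5 6 3
f 6 1 7
f 6 7 3
f 7 1 8
f 7 8 3
f 8 1 9
f 8 9 3
f 9 1 10
f 9 10 3
f 10 1 11
f 10 11 3
f 11 1 2
f 11 2 3
f 13 15 12
f 16 13 12
f 12 15 14
f 14 16 12
f 13 19 15
f 17 13 16
f 17 19 13
f 15 19 14
f 18 16 14
f 14 19 18
f 18 17 16
f 19 17 18
f 21 23 20
f 24 21 20
f 20 23 22
f 22 24 20
f 21 27 23
f 25 21 24
f 25 27 21
f 23 27 22
f 26 24 22
f 22 27 26
f 26 25 24
f 27 25 26
f 29 28 31
f 29 31 30
f 31 28 32
f 31 32 30
f 32 28 33
f 32 33 30
f 33 28 34
f 33 34 30
f 34 28 35
f 34 35 30
f 35 28 36
f 35 36 30
f 36 28 37
f 36 37 30
f 37 28 38
f 37 38 30
f 38 28 39
f 38 39 30
f 39 28 40
f 39 40 30
f 40 28 29
f 40 29 30



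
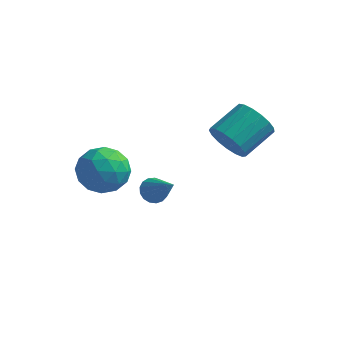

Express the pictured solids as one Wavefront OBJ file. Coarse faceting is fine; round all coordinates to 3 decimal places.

v -3.279 -0.117 0.242
v -2.392 -0.757 0.806
v -4.588 -0.723 1.614
v -3.701 -1.363 2.178
v -3.677 -0.133 2.193
v -2.868 0.242 1.345
v -4.112 -1.722 1.075
v -3.303 -1.347 0.227
v -2.907 -1.748 1.321
v -2.638 -0.767 2.011
v -4.342 -0.713 0.409
v -4.073 0.268 1.099
v -2.721 -0.384 0.404
v -4.259 -1.096 2.016
v -4.245 -0.373 2.025
v -3.724 -0.749 2.356
v -3 0.203 0.721
v -2.479 -0.173 1.052
v -3.234 0.194 1.867
v -4.501 -1.307 1.368
v -3.98 -1.683 1.699
v -3.256 -0.731 0.064
v -2.735 -1.107 0.395
v -3.746 -1.674 0.553
v -2.502 -1.343 1.038
v -3.272 -1.699 1.844
v -3.513 -1.91 1.196
v -3.038 -1.69 0.697
v -2.344 -0.766 1.444
v -3.113 -1.122 2.25
v -3.099 -0.399 2.259
v -2.623 -0.179 1.76
v -2.647 -1.348 1.746
v -3.867 -0.358 0.17
v -4.636 -0.714 0.976
v -4.357 -1.301 0.66
v -3.881 -1.081 0.161
v -3.708 0.219 0.576
v -4.478 -0.137 1.382
v -3.942 0.21 1.723
v -3.467 0.43 1.224
v -4.333 -0.132 0.674
v 0.51 3.046 1.551
v 1.136 3.191 0.72
v 1.855 4.66 1.519
v 1.23 4.514 2.349
v 0.723 3.455 0.607
v 1.442 4.923 1.406
v 0.261 3.625 0.711
v 0.98 5.093 1.51
v -0.143 3.662 1.007
v 0.576 5.13 1.806
v -0.398 3.558 1.427
v 0.321 5.026 2.226
v -0.445 3.336 1.876
v 0.275 4.805 2.675
v -0.272 3.048 2.25
v 0.447 4.517 3.049
v 0.079 2.76 2.464
v 0.798 4.229 3.263
v 0.529 2.537 2.469
v 1.249 4.005 3.268
v 0.975 2.43 2.263
v 1.695 3.899 3.062
v 1.315 2.465 1.894
v 2.034 3.933 2.693
v 1.47 2.632 1.446
v 2.189 4.101 2.245
v 1.405 2.895 1.023
v 2.125 4.363 1.821
v -2.508 2.193 -1.846
v -1.984 2.389 -2.234
v -1.232 1.387 -0.534
v -2.031 2.641 -2.034
v -2.187 2.791 -1.79
v -2.417 2.803 -1.56
v -2.667 2.676 -1.395
v -2.881 2.439 -1.333
v -3.009 2.145 -1.389
v -3.022 1.862 -1.55
v -2.918 1.655 -1.779
v -2.719 1.572 -2.023
v -2.472 1.631 -2.226
v -2.233 1.818 -2.343
v -2.057 2.092 -2.346
f 1 38 17
f 38 12 41
f 17 41 6
f 38 41 17
f 1 17 13
f 17 6 18
f 13 18 2
f 17 18 13
f 1 13 22
f 13 2 23
f 22 23 8
f 13 23 22
f 1 22 34
f 22 8 37
f 34 37 11
f 22 37 34
f 1 34 38
f 34 11 42
f 38 42 12
f 34 42 38
f 2 18 29
f 18 6 32
f 29 32 10
f 18 32 29
f 6 41 19
f 41 12 40
f 19 40 5
f 41 40 19
f 12 42 39
f 42 11 35
f 39 35 3
f 42 35 39
f 11 37 36
f 37 8 24
f 36 24 7
f 37 24 36
f 8 23 28
f 23 2 25
f 28 25 9
f 23 25 28
f 4 30 16
f 30 10 31
f 16 31 5
f 30 31 16
f 4 16 14
f 16 5 15
f 14 15 3
f 16 15 14
f 4 14 21
f 14 3 20
f 21 20 7
f 14 20 21
f 4 21 26
f 21 7 27
f 26 27 9
f 21 27 26
f 4 26 30
f 26 9 33
f 30 33 10
f 26 33 30
f 5 31 19
f 31 10 32
f 19 32 6
f 31 32 19
f 3 15 39
f 15 5 40
f 39 40 12
f 15 40 39
f 7 20 36
f 20 3 35
f 36 35 11
f 20 35 36
f 9 27 28
f 27 7 24
f 28 24 8
f 27 24 28
f 10 33 29
f 33 9 25
f 29 25 2
f 33 25 29
f 44 43 47
f 44 47 45
f 45 47 48
f 45 48 46
f 47 43 49
f 47 49 48
f 48 49 50
f 48 50 46
f 49 43 51
f 49 51 50
f 50 51 52
f 50 52 46
f 51 43 53
f 51 53 52
f 52 53 54
f 52 54 46
f 53 43 55
f 53 55 54
f 54 55 56
f 54 56 46
f 55 43 57
f 55 57 56
f 56 57 58
f 56 58 46
f 57 43 59
f 57 59 58
f 58 59 60
f 58 60 46
f 59 43 61
f 59 61 60
f 60 61 62
f 60 62 46
f 61 43 63
f 61 63 62
f 62 63 64
f 62 64 46
f 63 43 65
f 63 65 64
f 64 65 66
f 64 66 46
f 65 43 67
f 65 67 66
f 66 67 68
f 66 68 46
f 67 43 69
f 67 69 68
f 68 69 70
f 68 70 46
f 69 43 44
f 69 44 70
f 70 44 45
f 70 45 46
f 72 71 74
f 72 74 73
f 74 71 75
f 74 75 73
f 75 71 76
f 75 76 73
f 76 71 77
f 76 77 73
f 77 71 78
f 77 78 73
f 78 71 79
f 78 79 73
f 79 71 80
f 79 80 73
f 80 71 81
f 80 81 73
f 81 71 82
f 81 82 73
f 82 71 83
f 82 83 73
f 83 71 84
f 83 84 73
f 84 71 85
f 84 85 73
f 85 71 72
f 85 72 73



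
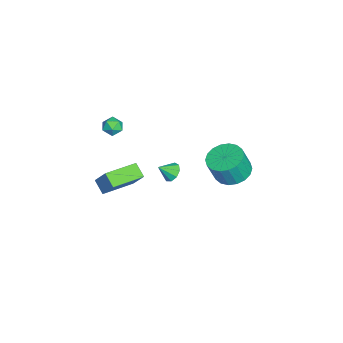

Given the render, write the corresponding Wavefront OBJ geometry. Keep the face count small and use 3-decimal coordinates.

v 2.819 -1.791 1.081
v 2.167 -2.274 1.649
v 3.331 -1.149 2.215
v 2.679 -1.632 2.783
v 4.181 -3.328 1.337
v 3.529 -3.811 1.905
v 4.693 -2.686 2.471
v 4.041 -3.169 3.039
v -1.901 -3.065 1.387
v -1.474 -2.792 1.861
v -2.046 -3.968 2.039
v -1.619 -3.695 2.513
v -2.241 -3.409 2.401
v -2.151 -2.851 1.998
v -1.369 -3.909 1.902
v -1.279 -3.351 1.499
v -1.144 -3.314 2.179
v -1.684 -3.005 2.487
v -1.836 -3.755 1.413
v -2.376 -3.446 1.721
v 3.352 3.683 3.046
v 4.379 3.488 2.773
v 4.674 3.021 4.222
v 3.648 3.217 4.494
v 4.392 3.946 2.918
v 4.688 3.48 4.367
v 4.199 4.352 3.088
v 4.495 3.886 4.537
v 3.839 4.626 3.25
v 4.134 4.159 4.698
v 3.382 4.713 3.371
v 3.677 4.246 4.82
v 2.919 4.596 3.428
v 3.214 4.129 4.876
v 2.542 4.298 3.409
v 2.838 3.832 4.857
v 2.326 3.879 3.318
v 2.621 3.412 4.767
v 2.312 3.42 3.173
v 2.608 2.954 4.622
v 2.505 3.014 3.003
v 2.801 2.548 4.452
v 2.866 2.741 2.842
v 3.161 2.274 4.29
v 3.323 2.654 2.72
v 3.618 2.187 4.169
v 3.786 2.771 2.664
v 4.081 2.304 4.112
v 4.162 3.068 2.683
v 4.458 2.602 4.131
v -3.844 -0.158 -4.05
v -3.434 -0.453 -4.549
v -3.556 -0.942 -3.35
v -3.178 -0.13 -4.293
v -3.233 0.18 -3.924
v -3.574 0.332 -3.613
v -4.042 0.254 -3.508
v -4.417 -0.016 -3.656
v -4.524 -0.353 -3.989
v -4.313 -0.599 -4.35
v -3.883 -0.639 -4.572
f 2 4 1
f 5 2 1
f 1 4 3
f 3 5 1
f 2 8 4
f 6 2 5
f 6 8 2
f 4 8 3
f 7 5 3
f 3 8 7
f 7 6 5
f 8 6 7
f 9 20 14
f 9 14 10
f 9 10 16
f 9 16 19
f 9 19 20
f 10 14 18
f 14 20 13
f 20 19 11
f 19 16 15
f 16 10 17
f 12 18 13
f 12 13 11
f 12 11 15
f 12 15 17
f 12 17 18
f 13 18 14
f 11 13 20
f 15 11 19
f 17 15 16
f 18 17 10
f 22 21 25
f 22 25 23
f 23 25 26
f 23 26 24
f 25 21 27
f 25 27 26
f 26 27 28
f 26 28 24
f 27 21 29
f 27 29 28
f 28 29 30
f 28 30 24
f 29 21 31
f 29 31 30
f 30 31 32
f 30 32 24
f 31 21 33
f 31 33 32
f 32 33 34
f 32 34 24
f 33 21 35
f 33 35 34
f 34 35 36
f 34 36 24
f 35 21 37
f 35 37 36
f 36 37 38
f 36 38 24
f 37 21 39
f 37 39 38
f 38 39 40
f 38 40 24
f 39 21 41
f 39 41 40
f 40 41 42
f 40 42 24
f 41 21 43
f 41 43 42
f 42 43 44
f 42 44 24
f 43 21 45
f 43 45 44
f 44 45 46
f 44 46 24
f 45 21 47
f 45 47 46
f 46 47 48
f 46 48 24
f 47 21 49
f 47 49 48
f 48 49 50
f 48 50 24
f 49 21 22
f 49 22 50
f 50 22 23
f 50 23 24
f 52 51 54
f 52 54 53
f 54 51 55
f 54 55 53
f 55 51 56
f 55 56 53
f 56 51 57
f 56 57 53
f 57 51 58
f 57 58 53
f 58 51 59
f 58 59 53
f 59 51 60
f 59 60 53
f 60 51 61
f 60 61 53
f 61 51 52
f 61 52 53



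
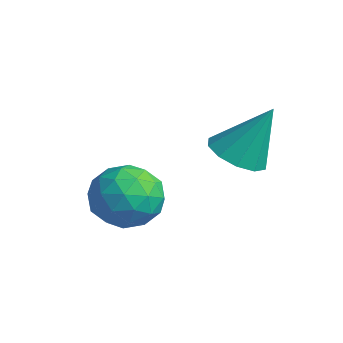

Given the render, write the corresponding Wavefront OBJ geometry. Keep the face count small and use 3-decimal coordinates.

v 1.181 1.696 2.931
v 1.871 2.192 2.505
v 1.659 2.544 4.689
v 1.379 2.511 2.484
v 0.811 2.52 2.634
v 0.385 2.214 2.898
v 0.263 1.71 3.174
v 0.491 1.201 3.357
v 0.984 0.881 3.377
v 1.551 0.873 3.227
v 1.977 1.179 2.963
v 2.099 1.683 2.687
v -0.625 0.193 1.213
v 0.331 -0.243 0.706
v -1.211 -1.557 1.614
v -0.255 -1.993 1.107
v -0.166 -1.404 2.111
v 0.196 -0.322 1.863
v -1.076 -1.478 0.457
v -0.714 -0.396 0.209
v 0.053 -1.276 0.239
v 0.615 -1.23 1.261
v -1.495 -0.57 1.059
v -0.933 -0.524 2.081
v -0.096 0.129 0.924
v -0.784 -1.929 1.396
v -0.732 -1.582 1.986
v -0.17 -1.838 1.688
v -0.175 0.082 1.604
v 0.387 -0.174 1.306
v 0.095 -0.856 2.132
v -1.267 -1.626 1.014
v -0.705 -1.882 0.716
v -0.71 0.038 0.632
v -0.148 -0.218 0.334
v -0.975 -0.944 0.188
v 0.303 -0.735 0.352
v -0.041 -1.764 0.588
v -0.524 -1.461 0.206
v -0.311 -0.825 0.06
v 0.633 -0.708 0.953
v 0.289 -1.737 1.188
v 0.341 -1.39 1.778
v 0.554 -0.754 1.632
v 0.47 -1.315 0.678
v -1.169 -0.063 1.132
v -1.513 -1.092 1.367
v -1.434 -1.046 0.688
v -1.221 -0.41 0.542
v -0.839 -0.036 1.732
v -1.183 -1.065 1.968
v -0.569 -0.975 2.26
v -0.356 -0.339 2.114
v -1.35 -0.485 1.642
f 2 1 4
f 2 4 3
f 4 1 5
f 4 5 3
f 5 1 6
f 5 6 3
f 6 1 7
f 6 7 3
f 7 1 8
f 7 8 3
f 8 1 9
f 8 9 3
f 9 1 10
f 9 10 3
f 10 1 11
f 10 11 3
f 11 1 12
f 11 12 3
f 12 1 2
f 12 2 3
f 13 50 29
f 50 24 53
f 29 53 18
f 50 53 29
f 13 29 25
f 29 18 30
f 25 30 14
f 29 30 25
f 13 25 34
f 25 14 35
f 34 35 20
f 25 35 34
f 13 34 46
f 34 20 49
f 46 49 23
f 34 49 46
f 13 46 50
f 46 23 54
f 50 54 24
f 46 54 50
f 14 30 41
f 30 18 44
f 41 44 22
f 30 44 41
f 18 53 31
f 53 24 52
f 31 52 17
f 53 52 31
f 24 54 51
f 54 23 47
f 51 47 15
f 54 47 51
f 23 49 48
f 49 20 36
f 48 36 19
f 49 36 48
f 20 35 40
f 35 14 37
f 40 37 21
f 35 37 40
f 16 42 28
f 42 22 43
f 28 43 17
f 42 43 28
f 16 28 26
f 28 17 27
f 26 27 15
f 28 27 26
f 16 26 33
f 26 15 32
f 33 32 19
f 26 32 33
f 16 33 38
f 33 19 39
f 38 39 21
f 33 39 38
f 16 38 42
f 38 21 45
f 42 45 22
f 38 45 42
f 17 43 31
f 43 22 44
f 31 44 18
f 43 44 31
f 15 27 51
f 27 17 52
f 51 52 24
f 27 52 51
f 19 32 48
f 32 15 47
f 48 47 23
f 32 47 48
f 21 39 40
f 39 19 36
f 40 36 20
f 39 36 40
f 22 45 41
f 45 21 37
f 41 37 14
f 45 37 41



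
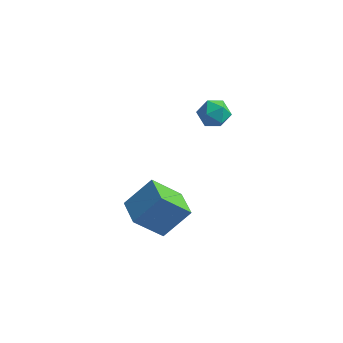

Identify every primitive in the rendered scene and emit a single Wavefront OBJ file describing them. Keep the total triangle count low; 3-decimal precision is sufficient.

v -2.531 2.052 -0.311
v -2.026 2.55 -0.605
v -2.374 1.31 -1.295
v -1.869 1.808 -1.589
v -1.69 1.407 -0.959
v -1.787 1.866 -0.351
v -2.613 1.994 -1.549
v -2.71 2.453 -0.941
v -2.077 2.514 -1.371
v -1.507 2.151 -1.006
v -2.893 1.709 -0.894
v -2.323 1.346 -0.529
v -3.187 -2.492 -4.088
v -4.199 -3.142 -2.831
v -2.297 -1.71 -2.968
v -3.309 -2.36 -1.711
v -2.391 -3.54 -3.989
v -3.403 -4.19 -2.732
v -1.501 -2.758 -2.869
v -2.513 -3.408 -1.612
f 1 12 6
f 1 6 2
f 1 2 8
f 1 8 11
f 1 11 12
f 2 6 10
f 6 12 5
f 12 11 3
f 11 8 7
f 8 2 9
f 4 10 5
f 4 5 3
f 4 3 7
f 4 7 9
f 4 9 10
f 5 10 6
f 3 5 12
f 7 3 11
f 9 7 8
f 10 9 2
f 14 16 13
f 17 14 13
f 13 16 15
f 15 17 13
f 14 20 16
f 18 14 17
f 18 20 14
f 16 20 15
f 19 17 15
f 15 20 19
f 19 18 17
f 20 18 19



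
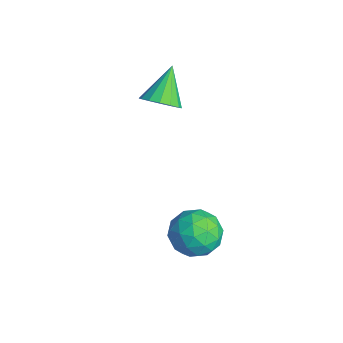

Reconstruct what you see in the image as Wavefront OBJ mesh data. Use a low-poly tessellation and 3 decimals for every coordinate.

v 3.071 2.576 -1.151
v 4.126 2.535 -0.866
v 3.274 1.105 -2.114
v 4.329 1.064 -1.829
v 3.553 0.875 -1.082
v 3.428 1.783 -0.487
v 3.972 1.857 -2.493
v 3.847 2.765 -1.898
v 4.683 2.09 -1.696
v 4.424 1.483 -0.824
v 2.976 2.157 -2.156
v 2.717 1.55 -1.284
v 3.581 2.684 -0.924
v 3.819 0.956 -2.056
v 3.363 0.844 -1.617
v 3.983 0.82 -1.45
v 3.171 2.243 -0.701
v 3.791 2.218 -0.534
v 3.454 1.243 -0.661
v 3.609 1.422 -2.446
v 4.229 1.397 -2.279
v 3.417 2.82 -1.53
v 4.037 2.796 -1.363
v 3.946 2.397 -2.319
v 4.528 2.399 -1.244
v 4.647 1.535 -1.811
v 4.437 2 -2.201
v 4.364 2.534 -1.851
v 4.376 2.042 -0.732
v 4.495 1.178 -1.298
v 4.039 1.066 -0.859
v 3.966 1.601 -0.509
v 4.703 1.781 -1.22
v 2.905 2.462 -1.682
v 3.024 1.598 -2.248
v 3.434 2.039 -2.471
v 3.361 2.574 -2.121
v 2.753 2.105 -1.169
v 2.872 1.241 -1.736
v 3.036 1.106 -1.129
v 2.963 1.64 -0.779
v 2.697 1.859 -1.76
v -0.576 2.059 2.399
v -0.13 2.756 2.255
v -1.544 2.921 3.561
v -0.458 2.772 1.97
v -0.818 2.596 1.8
v -1.113 2.277 1.791
v -1.264 1.9 1.945
v -1.231 1.565 2.22
v -1.023 1.363 2.544
v -0.694 1.347 2.829
v -0.335 1.523 2.998
v -0.039 1.842 3.007
v 0.112 2.219 2.854
v 0.079 2.554 2.578
f 1 38 17
f 38 12 41
f 17 41 6
f 38 41 17
f 1 17 13
f 17 6 18
f 13 18 2
f 17 18 13
f 1 13 22
f 13 2 23
f 22 23 8
f 13 23 22
f 1 22 34
f 22 8 37
f 34 37 11
f 22 37 34
f 1 34 38
f 34 11 42
f 38 42 12
f 34 42 38
f 2 18 29
f 18 6 32
f 29 32 10
f 18 32 29
f 6 41 19
f 41 12 40
f 19 40 5
f 41 40 19
f 12 42 39
f 42 11 35
f 39 35 3
f 42 35 39
f 11 37 36
f 37 8 24
f 36 24 7
f 37 24 36
f 8 23 28
f 23 2 25
f 28 25 9
f 23 25 28
f 4 30 16
f 30 10 31
f 16 31 5
f 30 31 16
f 4 16 14
f 16 5 15
f 14 15 3
f 16 15 14
f 4 14 21
f 14 3 20
f 21 20 7
f 14 20 21
f 4 21 26
f 21 7 27
f 26 27 9
f 21 27 26
f 4 26 30
f 26 9 33
f 30 33 10
f 26 33 30
f 5 31 19
f 31 10 32
f 19 32 6
f 31 32 19
f 3 15 39
f 15 5 40
f 39 40 12
f 15 40 39
f 7 20 36
f 20 3 35
f 36 35 11
f 20 35 36
f 9 27 28
f 27 7 24
f 28 24 8
f 27 24 28
f 10 33 29
f 33 9 25
f 29 25 2
f 33 25 29
f 44 43 46
f 44 46 45
f 46 43 47
f 46 47 45
f 47 43 48
f 47 48 45
f 48 43 49
f 48 49 45
f 49 43 50
f 49 50 45
f 50 43 51
f 50 51 45
f 51 43 52
f 51 52 45
f 52 43 53
f 52 53 45
f 53 43 54
f 53 54 45
f 54 43 55
f 54 55 45
f 55 43 56
f 55 56 45
f 56 43 44
f 56 44 45



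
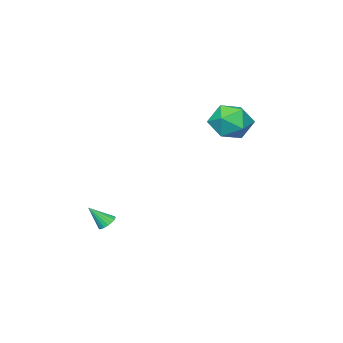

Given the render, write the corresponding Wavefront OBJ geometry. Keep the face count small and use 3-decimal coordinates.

v 2.861 -0.344 -4.331
v 3.346 -0.237 -4.567
v 3.499 -0.976 -3.309
v 3.311 -0.041 -4.424
v 3.186 0.094 -4.263
v 2.997 0.143 -4.115
v 2.781 0.095 -4.01
v 2.581 -0.04 -3.968
v 2.437 -0.235 -3.999
v 2.376 -0.452 -4.095
v 2.412 -0.647 -4.238
v 2.536 -0.783 -4.399
v 2.725 -0.831 -4.547
v 2.941 -0.784 -4.652
v 3.141 -0.649 -4.694
v 3.285 -0.454 -4.663
v -4.565 2.487 1.299
v -3.359 2.804 1.192
v -4.041 0.536 1.428
v -2.835 0.853 1.321
v -3.472 1.151 2.356
v -3.795 2.357 2.277
v -3.605 0.983 0.343
v -3.928 2.189 0.264
v -2.766 1.874 0.602
v -2.683 1.979 1.846
v -4.717 1.361 0.774
v -4.634 1.466 2.018
f 2 1 4
f 2 4 3
f 4 1 5
f 4 5 3
f 5 1 6
f 5 6 3
f 6 1 7
f 6 7 3
f 7 1 8
f 7 8 3
f 8 1 9
f 8 9 3
f 9 1 10
f 9 10 3
f 10 1 11
f 10 11 3
f 11 1 12
f 11 12 3
f 12 1 13
f 12 13 3
f 13 1 14
f 13 14 3
f 14 1 15
f 14 15 3
f 15 1 16
f 15 16 3
f 16 1 2
f 16 2 3
f 17 28 22
f 17 22 18
f 17 18 24
f 17 24 27
f 17 27 28
f 18 22 26
f 22 28 21
f 28 27 19
f 27 24 23
f 24 18 25
f 20 26 21
f 20 21 19
f 20 19 23
f 20 23 25
f 20 25 26
f 21 26 22
f 19 21 28
f 23 19 27
f 25 23 24
f 26 25 18



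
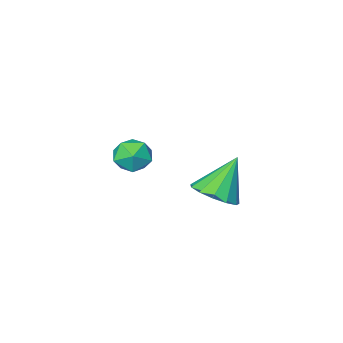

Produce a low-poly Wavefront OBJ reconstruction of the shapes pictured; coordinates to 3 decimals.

v 1.19 3.363 -3.202
v 1.715 4.057 -2.847
v 0.23 3.297 -1.658
v 1.306 4.289 -3.091
v 0.861 4.227 -3.371
v 0.52 3.89 -3.597
v 0.392 3.386 -3.698
v 0.518 2.875 -3.641
v 0.857 2.518 -3.445
v 1.302 2.43 -3.172
v 1.712 2.638 -2.909
v 1.956 3.076 -2.738
v 1.957 3.605 -2.715
v 2.345 -0.238 -2.759
v 2.809 -0.832 -3.154
v 1.191 -0.908 -3.106
v 1.655 -1.502 -3.501
v 1.678 -1.439 -2.652
v 2.391 -1.025 -2.438
v 1.609 -0.715 -3.822
v 2.322 -0.301 -3.608
v 2.354 -1.127 -3.812
v 2.397 -1.575 -3.088
v 1.603 -0.165 -3.172
v 1.646 -0.613 -2.448
f 2 1 4
f 2 4 3
f 4 1 5
f 4 5 3
f 5 1 6
f 5 6 3
f 6 1 7
f 6 7 3
f 7 1 8
f 7 8 3
f 8 1 9
f 8 9 3
f 9 1 10
f 9 10 3
f 10 1 11
f 10 11 3
f 11 1 12
f 11 12 3
f 12 1 13
f 12 13 3
f 13 1 2
f 13 2 3
f 14 25 19
f 14 19 15
f 14 15 21
f 14 21 24
f 14 24 25
f 15 19 23
f 19 25 18
f 25 24 16
f 24 21 20
f 21 15 22
f 17 23 18
f 17 18 16
f 17 16 20
f 17 20 22
f 17 22 23
f 18 23 19
f 16 18 25
f 20 16 24
f 22 20 21
f 23 22 15



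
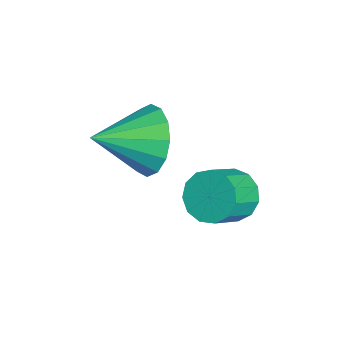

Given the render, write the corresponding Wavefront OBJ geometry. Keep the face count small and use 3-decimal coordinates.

v -3.437 -0.857 -0.175
v -3.059 -1.076 -0.833
v -2.325 -1.643 -0.223
v -2.703 -1.423 0.435
v -2.872 -0.693 -0.703
v -2.138 -1.26 -0.093
v -2.865 -0.363 -0.405
v -2.131 -0.93 0.205
v -3.039 -0.189 -0.034
v -2.305 -0.756 0.576
v -3.339 -0.227 0.292
v -2.605 -0.794 0.902
v -3.671 -0.465 0.47
v -2.937 -1.032 1.08
v -3.928 -0.827 0.443
v -3.194 -1.394 1.053
v -4.029 -1.199 0.22
v -3.296 -1.766 0.83
v -3.943 -1.462 -0.129
v -3.209 -2.029 0.481
v -3.695 -1.532 -0.492
v -2.962 -2.099 0.118
v -3.366 -1.389 -0.755
v -2.632 -1.955 -0.145
v -3.588 -2.959 1.807
v -2.849 -2.965 1.018
v -2.972 -4.361 2.393
v -2.61 -2.684 1.439
v -2.633 -2.477 1.957
v -2.911 -2.399 2.436
v -3.371 -2.471 2.746
v -3.889 -2.674 2.804
v -4.326 -2.953 2.595
v -4.565 -3.234 2.175
v -4.542 -3.441 1.656
v -4.264 -3.519 1.177
v -3.804 -3.447 0.868
v -3.286 -3.244 0.809
f 2 1 5
f 2 5 3
f 3 5 6
f 3 6 4
f 5 1 7
f 5 7 6
f 6 7 8
f 6 8 4
f 7 1 9
f 7 9 8
f 8 9 10
f 8 10 4
f 9 1 11
f 9 11 10
f 10 11 12
f 10 12 4
f 11 1 13
f 11 13 12
f 12 13 14
f 12 14 4
f 13 1 15
f 13 15 14
f 14 15 16
f 14 16 4
f 15 1 17
f 15 17 16
f 16 17 18
f 16 18 4
f 17 1 19
f 17 19 18
f 18 19 20
f 18 20 4
f 19 1 21
f 19 21 20
f 20 21 22
f 20 22 4
f 21 1 23
f 21 23 22
f 22 23 24
f 22 24 4
f 23 1 2
f 23 2 24
f 24 2 3
f 24 3 4
f 26 25 28
f 26 28 27
f 28 25 29
f 28 29 27
f 29 25 30
f 29 30 27
f 30 25 31
f 30 31 27
f 31 25 32
f 31 32 27
f 32 25 33
f 32 33 27
f 33 25 34
f 33 34 27
f 34 25 35
f 34 35 27
f 35 25 36
f 35 36 27
f 36 25 37
f 36 37 27
f 37 25 38
f 37 38 27
f 38 25 26
f 38 26 27



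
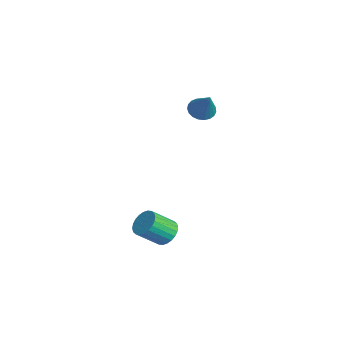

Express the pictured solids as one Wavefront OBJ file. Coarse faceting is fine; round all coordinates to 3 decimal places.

v -0.133 0.974 1.616
v 0.359 0.924 1.226
v 0.813 1.026 2.804
v 0.327 1.184 1.24
v 0.216 1.407 1.319
v 0.044 1.555 1.45
v -0.159 1.603 1.609
v -0.357 1.542 1.769
v -0.516 1.383 1.903
v -0.609 1.153 1.987
v -0.62 0.892 2.007
v -0.546 0.645 1.959
v -0.401 0.455 1.852
v -0.21 0.355 1.704
v -0.005 0.362 1.541
v 0.177 0.474 1.391
v 0.306 0.673 1.279
v 3.057 -1.544 -3.646
v 3.664 -1.705 -3.881
v 3.729 -2.698 -3.029
v 3.123 -2.536 -2.794
v 3.726 -1.537 -3.69
v 3.791 -2.53 -2.838
v 3.686 -1.37 -3.493
v 3.752 -2.363 -2.641
v 3.55 -1.23 -3.319
v 3.616 -2.223 -2.467
v 3.34 -1.137 -3.195
v 3.406 -2.13 -2.342
v 3.086 -1.107 -3.139
v 3.152 -2.099 -2.287
v 2.828 -1.142 -3.161
v 2.894 -2.135 -2.309
v 2.605 -1.239 -3.256
v 2.671 -2.232 -2.404
v 2.451 -1.382 -3.411
v 2.516 -2.375 -2.559
v 2.389 -1.55 -3.602
v 2.454 -2.543 -2.75
v 2.428 -1.717 -3.799
v 2.494 -2.71 -2.947
v 2.564 -1.857 -3.973
v 2.63 -2.85 -3.121
v 2.774 -1.95 -4.098
v 2.84 -2.943 -3.245
v 3.028 -1.981 -4.153
v 3.094 -2.973 -3.301
v 3.286 -1.945 -4.131
v 3.352 -2.938 -3.279
v 3.509 -1.848 -4.036
v 3.575 -2.841 -3.184
f 2 1 4
f 2 4 3
f 4 1 5
f 4 5 3
f 5 1 6
f 5 6 3
f 6 1 7
f 6 7 3
f 7 1 8
f 7 8 3
f 8 1 9
f 8 9 3
f 9 1 10
f 9 10 3
f 10 1 11
f 10 11 3
f 11 1 12
f 11 12 3
f 12 1 13
f 12 13 3
f 13 1 14
f 13 14 3
f 14 1 15
f 14 15 3
f 15 1 16
f 15 16 3
f 16 1 17
f 16 17 3
f 17 1 2
f 17 2 3
f 19 18 22
f 19 22 20
f 20 22 23
f 20 23 21
f 22 18 24
f 22 24 23
f 23 24 25
f 23 25 21
f 24 18 26
f 24 26 25
f 25 26 27
f 25 27 21
f 26 18 28
f 26 28 27
f 27 28 29
f 27 29 21
f 28 18 30
f 28 30 29
f 29 30 31
f 29 31 21
f 30 18 32
f 30 32 31
f 31 32 33
f 31 33 21
f 32 18 34
f 32 34 33
f 33 34 35
f 33 35 21
f 34 18 36
f 34 36 35
f 35 36 37
f 35 37 21
f 36 18 38
f 36 38 37
f 37 38 39
f 37 39 21
f 38 18 40
f 38 40 39
f 39 40 41
f 39 41 21
f 40 18 42
f 40 42 41
f 41 42 43
f 41 43 21
f 42 18 44
f 42 44 43
f 43 44 45
f 43 45 21
f 44 18 46
f 44 46 45
f 45 46 47
f 45 47 21
f 46 18 48
f 46 48 47
f 47 48 49
f 47 49 21
f 48 18 50
f 48 50 49
f 49 50 51
f 49 51 21
f 50 18 19
f 50 19 51
f 51 19 20
f 51 20 21



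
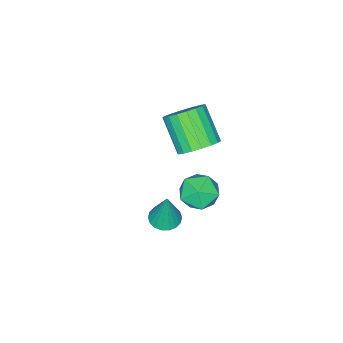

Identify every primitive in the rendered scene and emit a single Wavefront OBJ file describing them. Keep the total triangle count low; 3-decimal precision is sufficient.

v 0.395 2.456 1.118
v 1.279 2.512 1.582
v -0.019 1.208 2.058
v 0.865 1.264 2.522
v 0.187 1.986 2.651
v 0.442 2.757 2.07
v 0.818 0.963 1.57
v 1.073 1.734 0.989
v 1.54 1.589 1.861
v 1.15 2.221 2.528
v 0.11 1.499 1.112
v -0.28 2.131 1.779
v 3.521 2.392 2.974
v 4.144 2.122 2.942
v 3.739 2.688 4.726
v 4.195 2.415 2.886
v 4.112 2.704 2.848
v 3.912 2.931 2.835
v 3.635 3.051 2.849
v 3.335 3.041 2.888
v 3.072 2.902 2.944
v 2.898 2.663 3.006
v 2.847 2.369 3.062
v 2.93 2.081 3.1
v 3.13 1.854 3.113
v 3.407 1.734 3.099
v 3.707 1.744 3.06
v 3.97 1.883 3.004
v -1.296 0.329 2.3
v -0.367 0.242 2.597
v -0.914 -1.035 3.937
v -1.844 -0.949 3.64
v -0.518 0.567 2.846
v -1.065 -0.71 4.185
v -0.823 0.845 2.986
v -1.37 -0.432 4.325
v -1.223 1.021 2.99
v -1.77 -0.257 4.33
v -1.636 1.059 2.858
v -2.183 -0.218 4.198
v -1.983 0.953 2.615
v -2.53 -0.324 3.955
v -2.193 0.723 2.31
v -2.741 -0.554 3.65
v -2.226 0.415 2.003
v -2.773 -0.862 3.343
v -2.075 0.09 1.755
v -2.622 -1.187 3.094
v -1.77 -0.188 1.615
v -2.317 -1.465 2.954
v -1.37 -0.363 1.61
v -1.917 -1.641 2.95
v -0.957 -0.402 1.742
v -1.504 -1.679 3.082
v -0.61 -0.296 1.985
v -1.157 -1.573 3.325
v -0.399 -0.066 2.29
v -0.947 -1.343 3.63
f 1 12 6
f 1 6 2
f 1 2 8
f 1 8 11
f 1 11 12
f 2 6 10
f 6 12 5
f 12 11 3
f 11 8 7
f 8 2 9
f 4 10 5
f 4 5 3
f 4 3 7
f 4 7 9
f 4 9 10
f 5 10 6
f 3 5 12
f 7 3 11
f 9 7 8
f 10 9 2
f 14 13 16
f 14 16 15
f 16 13 17
f 16 17 15
f 17 13 18
f 17 18 15
f 18 13 19
f 18 19 15
f 19 13 20
f 19 20 15
f 20 13 21
f 20 21 15
f 21 13 22
f 21 22 15
f 22 13 23
f 22 23 15
f 23 13 24
f 23 24 15
f 24 13 25
f 24 25 15
f 25 13 26
f 25 26 15
f 26 13 27
f 26 27 15
f 27 13 28
f 27 28 15
f 28 13 14
f 28 14 15
f 30 29 33
f 30 33 31
f 31 33 34
f 31 34 32
f 33 29 35
f 33 35 34
f 34 35 36
f 34 36 32
f 35 29 37
f 35 37 36
f 36 37 38
f 36 38 32
f 37 29 39
f 37 39 38
f 38 39 40
f 38 40 32
f 39 29 41
f 39 41 40
f 40 41 42
f 40 42 32
f 41 29 43
f 41 43 42
f 42 43 44
f 42 44 32
f 43 29 45
f 43 45 44
f 44 45 46
f 44 46 32
f 45 29 47
f 45 47 46
f 46 47 48
f 46 48 32
f 47 29 49
f 47 49 48
f 48 49 50
f 48 50 32
f 49 29 51
f 49 51 50
f 50 51 52
f 50 52 32
f 51 29 53
f 51 53 52
f 52 53 54
f 52 54 32
f 53 29 55
f 53 55 54
f 54 55 56
f 54 56 32
f 55 29 57
f 55 57 56
f 56 57 58
f 56 58 32
f 57 29 30
f 57 30 58
f 58 30 31
f 58 31 32

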